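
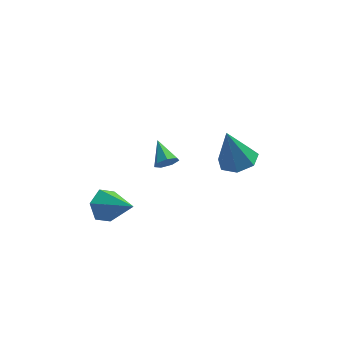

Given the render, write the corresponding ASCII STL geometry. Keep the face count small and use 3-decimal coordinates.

solid 
facet normal 0.335 -0.836 -0.435
outer loop
vertex -0.877 -0.029 -0.864
vertex -1.117 -0.371 -0.392
vertex -1.392 -0.2 -0.932
endloop
endfacet
facet normal -0.156 0.734 -0.661
outer loop
vertex -0.877 -0.029 -0.864
vertex -1.392 -0.2 -0.932
vertex -1.583 0.791 0.212
endloop
endfacet
facet normal 0.336 -0.835 -0.435
outer loop
vertex -1.392 -0.2 -0.932
vertex -1.117 -0.371 -0.392
vertex -1.7 -0.5 -0.594
endloop
endfacet
facet normal -0.826 0.351 -0.442
outer loop
vertex -1.392 -0.2 -0.932
vertex -1.7 -0.5 -0.594
vertex -1.583 0.791 0.212
endloop
endfacet
facet normal 0.335 -0.836 -0.434
outer loop
vertex -1.7 -0.5 -0.594
vertex -1.117 -0.371 -0.392
vertex -1.568 -0.702 -0.103
endloop
endfacet
facet normal -0.970 -0.060 0.236
outer loop
vertex -1.7 -0.5 -0.594
vertex -1.568 -0.702 -0.103
vertex -1.583 0.791 0.212
endloop
endfacet
facet normal 0.335 -0.836 -0.434
outer loop
vertex -1.568 -0.702 -0.103
vertex -1.117 -0.371 -0.392
vertex -1.097 -0.655 0.17
endloop
endfacet
facet normal -0.479 -0.186 0.858
outer loop
vertex -1.568 -0.702 -0.103
vertex -1.097 -0.655 0.17
vertex -1.583 0.791 0.212
endloop
endfacet
facet normal 0.336 -0.836 -0.434
outer loop
vertex -1.097 -0.655 0.17
vertex -1.117 -0.371 -0.392
vertex -0.641 -0.394 0.02
endloop
endfacet
facet normal 0.278 0.066 0.958
outer loop
vertex -1.097 -0.655 0.17
vertex -0.641 -0.394 0.02
vertex -1.583 0.791 0.212
endloop
endfacet
facet normal 0.335 -0.836 -0.434
outer loop
vertex -0.641 -0.394 0.02
vertex -1.117 -0.371 -0.392
vertex -0.543 -0.116 -0.44
endloop
endfacet
facet normal 0.730 0.505 0.461
outer loop
vertex -0.641 -0.394 0.02
vertex -0.543 -0.116 -0.44
vertex -1.583 0.791 0.212
endloop
endfacet
facet normal 0.335 -0.836 -0.435
outer loop
vertex -0.543 -0.116 -0.44
vertex -1.117 -0.371 -0.392
vertex -0.877 -0.029 -0.864
endloop
endfacet
facet normal 0.538 0.802 -0.259
outer loop
vertex -0.543 -0.116 -0.44
vertex -0.877 -0.029 -0.864
vertex -1.583 0.791 0.212
endloop
endfacet
facet normal -0.694 0.511 -0.507
outer loop
vertex -3.337 -0.878 -3.432
vertex -4.015 -1.259 -2.887
vertex -3.602 -0.443 -2.63
endloop
endfacet
facet normal 0.877 0.479 0.030
outer loop
vertex -3.337 -0.878 -3.432
vertex -3.602 -0.443 -2.63
vertex -2.625 -2.281 -1.873
endloop
endfacet
facet normal -0.695 0.511 -0.506
outer loop
vertex -3.602 -0.443 -2.63
vertex -4.015 -1.259 -2.887
vertex -4.28 -0.825 -2.085
endloop
endfacet
facet normal 0.347 0.509 0.788
outer loop
vertex -3.602 -0.443 -2.63
vertex -4.28 -0.825 -2.085
vertex -2.625 -2.281 -1.873
endloop
endfacet
facet normal -0.695 0.511 -0.506
outer loop
vertex -4.28 -0.825 -2.085
vertex -4.015 -1.259 -2.887
vertex -4.693 -1.641 -2.342
endloop
endfacet
facet normal -0.266 -0.164 0.950
outer loop
vertex -4.28 -0.825 -2.085
vertex -4.693 -1.641 -2.342
vertex -2.625 -2.281 -1.873
endloop
endfacet
facet normal -0.695 0.510 -0.507
outer loop
vertex -4.693 -1.641 -2.342
vertex -4.015 -1.259 -2.887
vertex -4.427 -2.076 -3.144
endloop
endfacet
facet normal -0.349 -0.867 0.355
outer loop
vertex -4.693 -1.641 -2.342
vertex -4.427 -2.076 -3.144
vertex -2.625 -2.281 -1.873
endloop
endfacet
facet normal -0.695 0.510 -0.507
outer loop
vertex -4.427 -2.076 -3.144
vertex -4.015 -1.259 -2.887
vertex -3.749 -1.694 -3.689
endloop
endfacet
facet normal 0.182 -0.897 -0.403
outer loop
vertex -4.427 -2.076 -3.144
vertex -3.749 -1.694 -3.689
vertex -2.625 -2.281 -1.873
endloop
endfacet
facet normal -0.694 0.510 -0.507
outer loop
vertex -3.749 -1.694 -3.689
vertex -4.015 -1.259 -2.887
vertex -3.337 -0.878 -3.432
endloop
endfacet
facet normal 0.795 -0.224 -0.564
outer loop
vertex -3.749 -1.694 -3.689
vertex -3.337 -0.878 -3.432
vertex -2.625 -2.281 -1.873
endloop
endfacet
facet normal 0.274 -0.017 -0.961
outer loop
vertex 3.039 1.943 -2.846
vertex 2.288 2.641 -3.073
vertex 3.284 2.819 -2.792
endloop
endfacet
facet normal 0.736 -0.245 0.631
outer loop
vertex 3.039 1.943 -2.846
vertex 3.284 2.819 -2.792
vertex 1.692 2.679 -0.987
endloop
endfacet
facet normal 0.274 -0.018 -0.961
outer loop
vertex 3.284 2.819 -2.792
vertex 2.288 2.641 -3.073
vertex 2.779 3.561 -2.95
endloop
endfacet
facet normal 0.610 0.539 0.580
outer loop
vertex 3.284 2.819 -2.792
vertex 2.779 3.561 -2.95
vertex 1.692 2.679 -0.987
endloop
endfacet
facet normal 0.274 -0.018 -0.962
outer loop
vertex 2.779 3.561 -2.95
vertex 2.288 2.641 -3.073
vertex 1.904 3.61 -3.2
endloop
endfacet
facet normal -0.058 0.922 0.382
outer loop
vertex 2.779 3.561 -2.95
vertex 1.904 3.61 -3.2
vertex 1.692 2.679 -0.987
endloop
endfacet
facet normal 0.275 -0.017 -0.961
outer loop
vertex 1.904 3.61 -3.2
vertex 2.288 2.641 -3.073
vertex 1.319 2.93 -3.355
endloop
endfacet
facet normal -0.765 0.616 0.186
outer loop
vertex 1.904 3.61 -3.2
vertex 1.319 2.93 -3.355
vertex 1.692 2.679 -0.987
endloop
endfacet
facet normal 0.275 -0.017 -0.961
outer loop
vertex 1.319 2.93 -3.355
vertex 2.288 2.641 -3.073
vertex 1.463 2.032 -3.298
endloop
endfacet
facet normal -0.979 -0.148 0.139
outer loop
vertex 1.319 2.93 -3.355
vertex 1.463 2.032 -3.298
vertex 1.692 2.679 -0.987
endloop
endfacet
facet normal 0.275 -0.018 -0.961
outer loop
vertex 1.463 2.032 -3.298
vertex 2.288 2.641 -3.073
vertex 2.228 1.593 -3.071
endloop
endfacet
facet normal -0.539 -0.796 0.276
outer loop
vertex 1.463 2.032 -3.298
vertex 2.228 1.593 -3.071
vertex 1.692 2.679 -0.987
endloop
endfacet
facet normal 0.274 -0.018 -0.961
outer loop
vertex 2.228 1.593 -3.071
vertex 2.288 2.641 -3.073
vertex 3.039 1.943 -2.846
endloop
endfacet
facet normal 0.225 -0.839 0.495
outer loop
vertex 2.228 1.593 -3.071
vertex 3.039 1.943 -2.846
vertex 1.692 2.679 -0.987
endloop
endfacet

endsolid


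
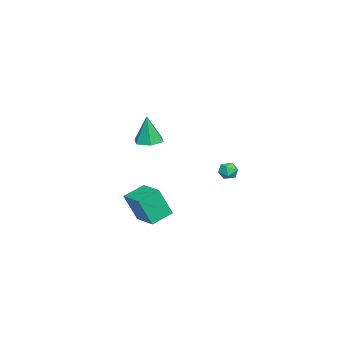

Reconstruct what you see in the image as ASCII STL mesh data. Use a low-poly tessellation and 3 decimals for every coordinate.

solid 
facet normal -0.030 0.061 -0.998
outer loop
vertex 4.168 0.364 2.773
vertex 3.373 0.124 2.782
vertex 3.564 0.931 2.826
endloop
endfacet
facet normal 0.647 0.652 0.396
outer loop
vertex 4.168 0.364 2.773
vertex 3.564 0.931 2.826
vertex 3.427 0.016 4.558
endloop
endfacet
facet normal -0.030 0.061 -0.998
outer loop
vertex 3.564 0.931 2.826
vertex 3.373 0.124 2.782
vertex 2.77 0.691 2.835
endloop
endfacet
facet normal -0.256 0.863 0.436
outer loop
vertex 3.564 0.931 2.826
vertex 2.77 0.691 2.835
vertex 3.427 0.016 4.558
endloop
endfacet
facet normal -0.030 0.062 -0.998
outer loop
vertex 2.77 0.691 2.835
vertex 3.373 0.124 2.782
vertex 2.579 -0.115 2.791
endloop
endfacet
facet normal -0.891 0.189 0.414
outer loop
vertex 2.77 0.691 2.835
vertex 2.579 -0.115 2.791
vertex 3.427 0.016 4.558
endloop
endfacet
facet normal -0.030 0.061 -0.998
outer loop
vertex 2.579 -0.115 2.791
vertex 3.373 0.124 2.782
vertex 3.183 -0.682 2.738
endloop
endfacet
facet normal -0.624 -0.698 0.351
outer loop
vertex 2.579 -0.115 2.791
vertex 3.183 -0.682 2.738
vertex 3.427 0.016 4.558
endloop
endfacet
facet normal -0.030 0.061 -0.998
outer loop
vertex 3.183 -0.682 2.738
vertex 3.373 0.124 2.782
vertex 3.977 -0.443 2.729
endloop
endfacet
facet normal 0.277 -0.909 0.311
outer loop
vertex 3.183 -0.682 2.738
vertex 3.977 -0.443 2.729
vertex 3.427 0.016 4.558
endloop
endfacet
facet normal -0.030 0.061 -0.998
outer loop
vertex 3.977 -0.443 2.729
vertex 3.373 0.124 2.782
vertex 4.168 0.364 2.773
endloop
endfacet
facet normal 0.913 -0.234 0.333
outer loop
vertex 3.977 -0.443 2.729
vertex 4.168 0.364 2.773
vertex 3.427 0.016 4.558
endloop
endfacet
facet normal -0.745 -0.649 -0.151
outer loop
vertex 0.742 -1.827 -2.67
vertex -0.193 -0.872 -2.164
vertex 0.489 -1.113 -4.489
endloop
endfacet
facet normal 0.655 -0.668 -0.353
outer loop
vertex 1.733 -0.028 -4.236
vertex 0.742 -1.827 -2.67
vertex 0.489 -1.113 -4.489
endloop
endfacet
facet normal -0.745 -0.650 -0.151
outer loop
vertex 0.489 -1.113 -4.489
vertex -0.193 -0.872 -2.164
vertex -0.447 -0.157 -3.983
endloop
endfacet
facet normal -0.129 0.363 -0.923
outer loop
vertex -0.447 -0.157 -3.983
vertex 1.733 -0.028 -4.236
vertex 0.489 -1.113 -4.489
endloop
endfacet
facet normal 0.129 -0.363 0.923
outer loop
vertex 0.742 -1.827 -2.67
vertex 1.051 0.213 -1.911
vertex -0.193 -0.872 -2.164
endloop
endfacet
facet normal 0.654 -0.668 -0.354
outer loop
vertex 1.987 -0.743 -2.417
vertex 0.742 -1.827 -2.67
vertex 1.733 -0.028 -4.236
endloop
endfacet
facet normal 0.128 -0.363 0.923
outer loop
vertex 1.987 -0.743 -2.417
vertex 1.051 0.213 -1.911
vertex 0.742 -1.827 -2.67
endloop
endfacet
facet normal -0.655 0.668 0.354
outer loop
vertex -0.193 -0.872 -2.164
vertex 1.051 0.213 -1.911
vertex -0.447 -0.157 -3.983
endloop
endfacet
facet normal -0.129 0.363 -0.923
outer loop
vertex 0.798 0.927 -3.73
vertex 1.733 -0.028 -4.236
vertex -0.447 -0.157 -3.983
endloop
endfacet
facet normal -0.654 0.669 0.353
outer loop
vertex -0.447 -0.157 -3.983
vertex 1.051 0.213 -1.911
vertex 0.798 0.927 -3.73
endloop
endfacet
facet normal 0.745 0.649 0.151
outer loop
vertex 0.798 0.927 -3.73
vertex 1.987 -0.743 -2.417
vertex 1.733 -0.028 -4.236
endloop
endfacet
facet normal 0.745 0.649 0.151
outer loop
vertex 1.051 0.213 -1.911
vertex 1.987 -0.743 -2.417
vertex 0.798 0.927 -3.73
endloop
endfacet
facet normal -0.665 -0.707 0.239
outer loop
vertex -1.61 3.614 -0.929
vertex -1.272 3.183 -1.263
vertex -1.147 3.276 -0.64
endloop
endfacet
facet normal -0.624 -0.212 0.752
outer loop
vertex -1.61 3.614 -0.929
vertex -1.147 3.276 -0.64
vertex -1.211 3.902 -0.517
endloop
endfacet
facet normal -0.781 0.421 0.461
outer loop
vertex -1.61 3.614 -0.929
vertex -1.211 3.902 -0.517
vertex -1.375 4.196 -1.063
endloop
endfacet
facet normal -0.920 0.318 -0.231
outer loop
vertex -1.61 3.614 -0.929
vertex -1.375 4.196 -1.063
vertex -1.413 3.752 -1.524
endloop
endfacet
facet normal -0.848 -0.379 -0.369
outer loop
vertex -1.61 3.614 -0.929
vertex -1.413 3.752 -1.524
vertex -1.272 3.183 -1.263
endloop
endfacet
facet normal 0.051 -0.188 0.981
outer loop
vertex -1.211 3.902 -0.517
vertex -1.147 3.276 -0.64
vertex -0.627 3.648 -0.596
endloop
endfacet
facet normal -0.017 -0.988 0.151
outer loop
vertex -1.147 3.276 -0.64
vertex -1.272 3.183 -1.263
vertex -0.665 3.204 -1.057
endloop
endfacet
facet normal -0.312 -0.459 -0.832
outer loop
vertex -1.272 3.183 -1.263
vertex -1.413 3.752 -1.524
vertex -0.829 3.498 -1.603
endloop
endfacet
facet normal -0.427 0.669 -0.609
outer loop
vertex -1.413 3.752 -1.524
vertex -1.375 4.196 -1.063
vertex -0.893 4.124 -1.48
endloop
endfacet
facet normal -0.202 0.836 0.511
outer loop
vertex -1.375 4.196 -1.063
vertex -1.211 3.902 -0.517
vertex -0.768 4.217 -0.857
endloop
endfacet
facet normal 0.920 -0.318 0.231
outer loop
vertex -0.43 3.786 -1.191
vertex -0.627 3.648 -0.596
vertex -0.665 3.204 -1.057
endloop
endfacet
facet normal 0.781 -0.421 -0.461
outer loop
vertex -0.43 3.786 -1.191
vertex -0.665 3.204 -1.057
vertex -0.829 3.498 -1.603
endloop
endfacet
facet normal 0.624 0.212 -0.752
outer loop
vertex -0.43 3.786 -1.191
vertex -0.829 3.498 -1.603
vertex -0.893 4.124 -1.48
endloop
endfacet
facet normal 0.665 0.707 -0.239
outer loop
vertex -0.43 3.786 -1.191
vertex -0.893 4.124 -1.48
vertex -0.768 4.217 -0.857
endloop
endfacet
facet normal 0.848 0.379 0.369
outer loop
vertex -0.43 3.786 -1.191
vertex -0.768 4.217 -0.857
vertex -0.627 3.648 -0.596
endloop
endfacet
facet normal 0.427 -0.669 0.609
outer loop
vertex -0.665 3.204 -1.057
vertex -0.627 3.648 -0.596
vertex -1.147 3.276 -0.64
endloop
endfacet
facet normal 0.202 -0.836 -0.511
outer loop
vertex -0.829 3.498 -1.603
vertex -0.665 3.204 -1.057
vertex -1.272 3.183 -1.263
endloop
endfacet
facet normal -0.051 0.188 -0.981
outer loop
vertex -0.893 4.124 -1.48
vertex -0.829 3.498 -1.603
vertex -1.413 3.752 -1.524
endloop
endfacet
facet normal 0.017 0.988 -0.151
outer loop
vertex -0.768 4.217 -0.857
vertex -0.893 4.124 -1.48
vertex -1.375 4.196 -1.063
endloop
endfacet
facet normal 0.312 0.459 0.832
outer loop
vertex -0.627 3.648 -0.596
vertex -0.768 4.217 -0.857
vertex -1.211 3.902 -0.517
endloop
endfacet

endsolid


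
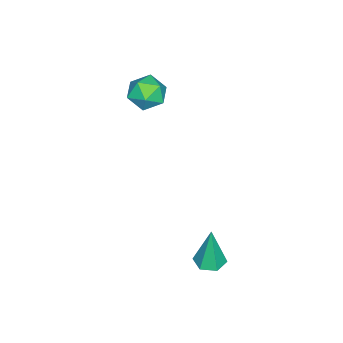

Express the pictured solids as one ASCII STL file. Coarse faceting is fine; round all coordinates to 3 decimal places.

solid 
facet normal -0.017 -0.027 -0.999
outer loop
vertex 4.107 3.054 -2.042
vertex 3.623 2.522 -2.019
vertex 3.404 3.208 -2.034
endloop
endfacet
facet normal 0.210 0.943 0.259
outer loop
vertex 4.107 3.054 -2.042
vertex 3.404 3.208 -2.034
vertex 3.657 2.578 0.059
endloop
endfacet
facet normal -0.016 -0.027 -1.000
outer loop
vertex 3.404 3.208 -2.034
vertex 3.623 2.522 -2.019
vertex 2.919 2.675 -2.012
endloop
endfacet
facet normal -0.704 0.652 0.281
outer loop
vertex 3.404 3.208 -2.034
vertex 2.919 2.675 -2.012
vertex 3.657 2.578 0.059
endloop
endfacet
facet normal -0.016 -0.027 -1.000
outer loop
vertex 2.919 2.675 -2.012
vertex 3.623 2.522 -2.019
vertex 3.139 1.989 -1.997
endloop
endfacet
facet normal -0.907 -0.284 0.310
outer loop
vertex 2.919 2.675 -2.012
vertex 3.139 1.989 -1.997
vertex 3.657 2.578 0.059
endloop
endfacet
facet normal -0.017 -0.026 -1.000
outer loop
vertex 3.139 1.989 -1.997
vertex 3.623 2.522 -2.019
vertex 3.842 1.836 -2.005
endloop
endfacet
facet normal -0.198 -0.928 0.316
outer loop
vertex 3.139 1.989 -1.997
vertex 3.842 1.836 -2.005
vertex 3.657 2.578 0.059
endloop
endfacet
facet normal -0.017 -0.026 -1.000
outer loop
vertex 3.842 1.836 -2.005
vertex 3.623 2.522 -2.019
vertex 4.326 2.369 -2.027
endloop
endfacet
facet normal 0.714 -0.636 0.293
outer loop
vertex 3.842 1.836 -2.005
vertex 4.326 2.369 -2.027
vertex 3.657 2.578 0.059
endloop
endfacet
facet normal -0.017 -0.027 -0.999
outer loop
vertex 4.326 2.369 -2.027
vertex 3.623 2.522 -2.019
vertex 4.107 3.054 -2.042
endloop
endfacet
facet normal 0.917 0.299 0.264
outer loop
vertex 4.326 2.369 -2.027
vertex 4.107 3.054 -2.042
vertex 3.657 2.578 0.059
endloop
endfacet
facet normal -0.981 0.082 0.175
outer loop
vertex -2.649 -2.263 2.504
vertex -2.778 -3.201 2.22
vertex -2.592 -2.993 3.168
endloop
endfacet
facet normal -0.609 0.507 0.610
outer loop
vertex -2.649 -2.263 2.504
vertex -2.592 -2.993 3.168
vertex -1.943 -2.248 3.196
endloop
endfacet
facet normal -0.224 0.952 0.207
outer loop
vertex -2.649 -2.263 2.504
vertex -1.943 -2.248 3.196
vertex -1.729 -1.995 2.265
endloop
endfacet
facet normal -0.358 0.802 -0.477
outer loop
vertex -2.649 -2.263 2.504
vertex -1.729 -1.995 2.265
vertex -2.244 -2.584 1.661
endloop
endfacet
facet normal -0.826 0.264 -0.498
outer loop
vertex -2.649 -2.263 2.504
vertex -2.244 -2.584 1.661
vertex -2.778 -3.201 2.22
endloop
endfacet
facet normal -0.157 0.100 0.983
outer loop
vertex -1.943 -2.248 3.196
vertex -2.592 -2.993 3.168
vertex -1.636 -3.176 3.339
endloop
endfacet
facet normal -0.759 -0.589 0.278
outer loop
vertex -2.592 -2.993 3.168
vertex -2.778 -3.201 2.22
vertex -2.151 -3.765 2.735
endloop
endfacet
facet normal -0.509 -0.293 -0.809
outer loop
vertex -2.778 -3.201 2.22
vertex -2.244 -2.584 1.661
vertex -1.937 -3.512 1.804
endloop
endfacet
facet normal 0.250 0.578 -0.777
outer loop
vertex -2.244 -2.584 1.661
vertex -1.729 -1.995 2.265
vertex -1.288 -2.767 1.832
endloop
endfacet
facet normal 0.467 0.820 0.330
outer loop
vertex -1.729 -1.995 2.265
vertex -1.943 -2.248 3.196
vertex -1.102 -2.559 2.78
endloop
endfacet
facet normal 0.358 -0.802 0.477
outer loop
vertex -1.231 -3.497 2.496
vertex -1.636 -3.176 3.339
vertex -2.151 -3.765 2.735
endloop
endfacet
facet normal 0.224 -0.952 -0.207
outer loop
vertex -1.231 -3.497 2.496
vertex -2.151 -3.765 2.735
vertex -1.937 -3.512 1.804
endloop
endfacet
facet normal 0.609 -0.507 -0.610
outer loop
vertex -1.231 -3.497 2.496
vertex -1.937 -3.512 1.804
vertex -1.288 -2.767 1.832
endloop
endfacet
facet normal 0.981 -0.082 -0.175
outer loop
vertex -1.231 -3.497 2.496
vertex -1.288 -2.767 1.832
vertex -1.102 -2.559 2.78
endloop
endfacet
facet normal 0.826 -0.264 0.498
outer loop
vertex -1.231 -3.497 2.496
vertex -1.102 -2.559 2.78
vertex -1.636 -3.176 3.339
endloop
endfacet
facet normal -0.250 -0.578 0.777
outer loop
vertex -2.151 -3.765 2.735
vertex -1.636 -3.176 3.339
vertex -2.592 -2.993 3.168
endloop
endfacet
facet normal -0.467 -0.820 -0.330
outer loop
vertex -1.937 -3.512 1.804
vertex -2.151 -3.765 2.735
vertex -2.778 -3.201 2.22
endloop
endfacet
facet normal 0.157 -0.100 -0.983
outer loop
vertex -1.288 -2.767 1.832
vertex -1.937 -3.512 1.804
vertex -2.244 -2.584 1.661
endloop
endfacet
facet normal 0.759 0.589 -0.278
outer loop
vertex -1.102 -2.559 2.78
vertex -1.288 -2.767 1.832
vertex -1.729 -1.995 2.265
endloop
endfacet
facet normal 0.509 0.293 0.809
outer loop
vertex -1.636 -3.176 3.339
vertex -1.102 -2.559 2.78
vertex -1.943 -2.248 3.196
endloop
endfacet

endsolid


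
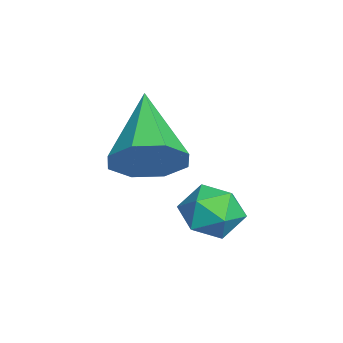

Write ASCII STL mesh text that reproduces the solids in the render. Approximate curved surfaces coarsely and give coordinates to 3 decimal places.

solid 
facet normal 0.846 0.034 -0.532
outer loop
vertex -1.919 -2.293 -0.221
vertex -2.363 -1.965 -0.906
vertex -1.942 -1.62 -0.215
endloop
endfacet
facet normal 0.183 -0.002 0.983
outer loop
vertex -1.919 -2.293 -0.221
vertex -1.942 -1.62 -0.215
vertex -4.097 -2.035 0.186
endloop
endfacet
facet normal 0.846 0.034 -0.532
outer loop
vertex -1.942 -1.62 -0.215
vertex -2.363 -1.965 -0.906
vertex -2.212 -1.149 -0.614
endloop
endfacet
facet normal 0.016 0.652 0.758
outer loop
vertex -1.942 -1.62 -0.215
vertex -2.212 -1.149 -0.614
vertex -4.097 -2.035 0.186
endloop
endfacet
facet normal 0.845 0.034 -0.533
outer loop
vertex -2.212 -1.149 -0.614
vertex -2.363 -1.965 -0.906
vertex -2.571 -1.157 -1.184
endloop
endfacet
facet normal -0.344 0.916 0.204
outer loop
vertex -2.212 -1.149 -0.614
vertex -2.571 -1.157 -1.184
vertex -4.097 -2.035 0.186
endloop
endfacet
facet normal 0.845 0.034 -0.533
outer loop
vertex -2.571 -1.157 -1.184
vertex -2.363 -1.965 -0.906
vertex -2.808 -1.638 -1.591
endloop
endfacet
facet normal -0.685 0.637 -0.354
outer loop
vertex -2.571 -1.157 -1.184
vertex -2.808 -1.638 -1.591
vertex -4.097 -2.035 0.186
endloop
endfacet
facet normal 0.845 0.034 -0.533
outer loop
vertex -2.808 -1.638 -1.591
vertex -2.363 -1.965 -0.906
vertex -2.785 -2.311 -1.597
endloop
endfacet
facet normal -0.807 -0.022 -0.590
outer loop
vertex -2.808 -1.638 -1.591
vertex -2.785 -2.311 -1.597
vertex -4.097 -2.035 0.186
endloop
endfacet
facet normal 0.845 0.033 -0.533
outer loop
vertex -2.785 -2.311 -1.597
vertex -2.363 -1.965 -0.906
vertex -2.515 -2.782 -1.198
endloop
endfacet
facet normal -0.639 -0.676 -0.366
outer loop
vertex -2.785 -2.311 -1.597
vertex -2.515 -2.782 -1.198
vertex -4.097 -2.035 0.186
endloop
endfacet
facet normal 0.845 0.033 -0.533
outer loop
vertex -2.515 -2.782 -1.198
vertex -2.363 -1.965 -0.906
vertex -2.156 -2.774 -0.628
endloop
endfacet
facet normal -0.279 -0.941 0.189
outer loop
vertex -2.515 -2.782 -1.198
vertex -2.156 -2.774 -0.628
vertex -4.097 -2.035 0.186
endloop
endfacet
facet normal 0.846 0.034 -0.532
outer loop
vertex -2.156 -2.774 -0.628
vertex -2.363 -1.965 -0.906
vertex -1.919 -2.293 -0.221
endloop
endfacet
facet normal 0.061 -0.662 0.747
outer loop
vertex -2.156 -2.774 -0.628
vertex -1.919 -2.293 -0.221
vertex -4.097 -2.035 0.186
endloop
endfacet
facet normal -0.922 0.004 0.387
outer loop
vertex -1.888 -0.293 -1.581
vertex -2.023 -0.944 -1.896
vertex -1.738 -0.915 -1.217
endloop
endfacet
facet normal -0.468 0.360 0.807
outer loop
vertex -1.888 -0.293 -1.581
vertex -1.738 -0.915 -1.217
vertex -1.265 -0.352 -1.194
endloop
endfacet
facet normal -0.179 0.888 0.424
outer loop
vertex -1.888 -0.293 -1.581
vertex -1.265 -0.352 -1.194
vertex -1.257 -0.034 -1.857
endloop
endfacet
facet normal -0.455 0.859 -0.234
outer loop
vertex -1.888 -0.293 -1.581
vertex -1.257 -0.034 -1.857
vertex -1.725 -0.4 -2.291
endloop
endfacet
facet normal -0.914 0.314 -0.257
outer loop
vertex -1.888 -0.293 -1.581
vertex -1.725 -0.4 -2.291
vertex -2.023 -0.944 -1.896
endloop
endfacet
facet normal 0.056 -0.088 0.995
outer loop
vertex -1.265 -0.352 -1.194
vertex -1.738 -0.915 -1.217
vertex -1.015 -1.04 -1.269
endloop
endfacet
facet normal -0.680 -0.663 0.314
outer loop
vertex -1.738 -0.915 -1.217
vertex -2.023 -0.944 -1.896
vertex -1.483 -1.406 -1.703
endloop
endfacet
facet normal -0.667 -0.163 -0.727
outer loop
vertex -2.023 -0.944 -1.896
vertex -1.725 -0.4 -2.291
vertex -1.475 -1.088 -2.366
endloop
endfacet
facet normal 0.075 0.721 -0.689
outer loop
vertex -1.725 -0.4 -2.291
vertex -1.257 -0.034 -1.857
vertex -1.002 -0.525 -2.343
endloop
endfacet
facet normal 0.522 0.767 0.374
outer loop
vertex -1.257 -0.034 -1.857
vertex -1.265 -0.352 -1.194
vertex -0.717 -0.496 -1.664
endloop
endfacet
facet normal 0.455 -0.859 0.234
outer loop
vertex -0.852 -1.147 -1.979
vertex -1.015 -1.04 -1.269
vertex -1.483 -1.406 -1.703
endloop
endfacet
facet normal 0.179 -0.888 -0.424
outer loop
vertex -0.852 -1.147 -1.979
vertex -1.483 -1.406 -1.703
vertex -1.475 -1.088 -2.366
endloop
endfacet
facet normal 0.468 -0.360 -0.807
outer loop
vertex -0.852 -1.147 -1.979
vertex -1.475 -1.088 -2.366
vertex -1.002 -0.525 -2.343
endloop
endfacet
facet normal 0.922 -0.004 -0.387
outer loop
vertex -0.852 -1.147 -1.979
vertex -1.002 -0.525 -2.343
vertex -0.717 -0.496 -1.664
endloop
endfacet
facet normal 0.914 -0.314 0.257
outer loop
vertex -0.852 -1.147 -1.979
vertex -0.717 -0.496 -1.664
vertex -1.015 -1.04 -1.269
endloop
endfacet
facet normal -0.075 -0.721 0.689
outer loop
vertex -1.483 -1.406 -1.703
vertex -1.015 -1.04 -1.269
vertex -1.738 -0.915 -1.217
endloop
endfacet
facet normal -0.522 -0.767 -0.374
outer loop
vertex -1.475 -1.088 -2.366
vertex -1.483 -1.406 -1.703
vertex -2.023 -0.944 -1.896
endloop
endfacet
facet normal -0.056 0.088 -0.995
outer loop
vertex -1.002 -0.525 -2.343
vertex -1.475 -1.088 -2.366
vertex -1.725 -0.4 -2.291
endloop
endfacet
facet normal 0.680 0.663 -0.314
outer loop
vertex -0.717 -0.496 -1.664
vertex -1.002 -0.525 -2.343
vertex -1.257 -0.034 -1.857
endloop
endfacet
facet normal 0.667 0.163 0.727
outer loop
vertex -1.015 -1.04 -1.269
vertex -0.717 -0.496 -1.664
vertex -1.265 -0.352 -1.194
endloop
endfacet

endsolid


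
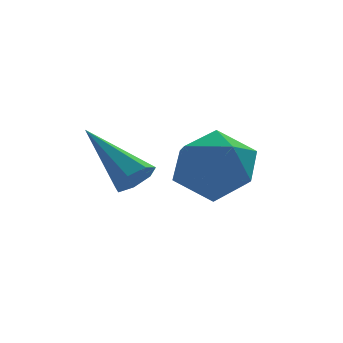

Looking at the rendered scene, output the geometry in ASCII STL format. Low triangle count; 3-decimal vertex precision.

solid 
facet normal -0.005 0.887 0.461
outer loop
vertex 1.911 -0.912 -2.826
vertex 0.757 -1.047 -2.578
vertex 1.579 -1.439 -1.815
endloop
endfacet
facet normal 0.636 0.578 0.510
outer loop
vertex 1.911 -0.912 -2.826
vertex 1.579 -1.439 -1.815
vertex 2.485 -1.88 -2.445
endloop
endfacet
facet normal 0.875 0.459 -0.152
outer loop
vertex 1.911 -0.912 -2.826
vertex 2.485 -1.88 -2.445
vertex 2.222 -1.761 -3.597
endloop
endfacet
facet normal 0.382 0.694 -0.610
outer loop
vertex 1.911 -0.912 -2.826
vertex 2.222 -1.761 -3.597
vertex 1.155 -1.246 -3.68
endloop
endfacet
facet normal -0.162 0.959 -0.232
outer loop
vertex 1.911 -0.912 -2.826
vertex 1.155 -1.246 -3.68
vertex 0.757 -1.047 -2.578
endloop
endfacet
facet normal 0.553 -0.053 0.832
outer loop
vertex 2.485 -1.88 -2.445
vertex 1.579 -1.439 -1.815
vertex 1.685 -2.614 -1.96
endloop
endfacet
facet normal -0.485 0.446 0.752
outer loop
vertex 1.579 -1.439 -1.815
vertex 0.757 -1.047 -2.578
vertex 0.618 -2.099 -2.043
endloop
endfacet
facet normal -0.740 0.563 -0.369
outer loop
vertex 0.757 -1.047 -2.578
vertex 1.155 -1.246 -3.68
vertex 0.355 -1.98 -3.195
endloop
endfacet
facet normal 0.141 0.134 -0.981
outer loop
vertex 1.155 -1.246 -3.68
vertex 2.222 -1.761 -3.597
vertex 1.261 -2.421 -3.825
endloop
endfacet
facet normal 0.939 -0.246 -0.240
outer loop
vertex 2.222 -1.761 -3.597
vertex 2.485 -1.88 -2.445
vertex 2.083 -2.813 -3.062
endloop
endfacet
facet normal -0.382 -0.694 0.610
outer loop
vertex 0.929 -2.948 -2.814
vertex 1.685 -2.614 -1.96
vertex 0.618 -2.099 -2.043
endloop
endfacet
facet normal -0.875 -0.459 0.152
outer loop
vertex 0.929 -2.948 -2.814
vertex 0.618 -2.099 -2.043
vertex 0.355 -1.98 -3.195
endloop
endfacet
facet normal -0.636 -0.578 -0.510
outer loop
vertex 0.929 -2.948 -2.814
vertex 0.355 -1.98 -3.195
vertex 1.261 -2.421 -3.825
endloop
endfacet
facet normal 0.005 -0.887 -0.461
outer loop
vertex 0.929 -2.948 -2.814
vertex 1.261 -2.421 -3.825
vertex 2.083 -2.813 -3.062
endloop
endfacet
facet normal 0.162 -0.959 0.232
outer loop
vertex 0.929 -2.948 -2.814
vertex 2.083 -2.813 -3.062
vertex 1.685 -2.614 -1.96
endloop
endfacet
facet normal -0.141 -0.134 0.981
outer loop
vertex 0.618 -2.099 -2.043
vertex 1.685 -2.614 -1.96
vertex 1.579 -1.439 -1.815
endloop
endfacet
facet normal -0.939 0.246 0.240
outer loop
vertex 0.355 -1.98 -3.195
vertex 0.618 -2.099 -2.043
vertex 0.757 -1.047 -2.578
endloop
endfacet
facet normal -0.553 0.053 -0.832
outer loop
vertex 1.261 -2.421 -3.825
vertex 0.355 -1.98 -3.195
vertex 1.155 -1.246 -3.68
endloop
endfacet
facet normal 0.485 -0.446 -0.752
outer loop
vertex 2.083 -2.813 -3.062
vertex 1.261 -2.421 -3.825
vertex 2.222 -1.761 -3.597
endloop
endfacet
facet normal 0.740 -0.563 0.369
outer loop
vertex 1.685 -2.614 -1.96
vertex 2.083 -2.813 -3.062
vertex 2.485 -1.88 -2.445
endloop
endfacet
facet normal 0.462 -0.658 -0.595
outer loop
vertex -0.087 -2.127 -2.677
vertex -0.602 -2.201 -2.995
vertex -0.151 -1.8 -3.088
endloop
endfacet
facet normal 0.731 0.585 0.352
outer loop
vertex -0.087 -2.127 -2.677
vertex -0.151 -1.8 -3.088
vertex -1.558 -0.839 -1.765
endloop
endfacet
facet normal 0.463 -0.658 -0.594
outer loop
vertex -0.151 -1.8 -3.088
vertex -0.602 -2.201 -2.995
vertex -0.554 -1.775 -3.43
endloop
endfacet
facet normal 0.319 0.895 -0.311
outer loop
vertex -0.151 -1.8 -3.088
vertex -0.554 -1.775 -3.43
vertex -1.558 -0.839 -1.765
endloop
endfacet
facet normal 0.462 -0.659 -0.594
outer loop
vertex -0.554 -1.775 -3.43
vertex -0.602 -2.201 -2.995
vertex -0.993 -2.07 -3.444
endloop
endfacet
facet normal -0.422 0.658 -0.624
outer loop
vertex -0.554 -1.775 -3.43
vertex -0.993 -2.07 -3.444
vertex -1.558 -0.839 -1.765
endloop
endfacet
facet normal 0.463 -0.657 -0.595
outer loop
vertex -0.993 -2.07 -3.444
vertex -0.602 -2.201 -2.995
vertex -1.137 -2.464 -3.121
endloop
endfacet
facet normal -0.934 0.052 -0.353
outer loop
vertex -0.993 -2.07 -3.444
vertex -1.137 -2.464 -3.121
vertex -1.558 -0.839 -1.765
endloop
endfacet
facet normal 0.463 -0.658 -0.594
outer loop
vertex -1.137 -2.464 -3.121
vertex -0.602 -2.201 -2.995
vertex -0.878 -2.659 -2.703
endloop
endfacet
facet normal -0.833 -0.465 0.299
outer loop
vertex -1.137 -2.464 -3.121
vertex -0.878 -2.659 -2.703
vertex -1.558 -0.839 -1.765
endloop
endfacet
facet normal 0.461 -0.658 -0.596
outer loop
vertex -0.878 -2.659 -2.703
vertex -0.602 -2.201 -2.995
vertex -0.41 -2.51 -2.505
endloop
endfacet
facet normal -0.195 -0.506 0.840
outer loop
vertex -0.878 -2.659 -2.703
vertex -0.41 -2.51 -2.505
vertex -1.558 -0.839 -1.765
endloop
endfacet
facet normal 0.462 -0.657 -0.595
outer loop
vertex -0.41 -2.51 -2.505
vertex -0.602 -2.201 -2.995
vertex -0.087 -2.127 -2.677
endloop
endfacet
facet normal 0.503 -0.037 0.863
outer loop
vertex -0.41 -2.51 -2.505
vertex -0.087 -2.127 -2.677
vertex -1.558 -0.839 -1.765
endloop
endfacet

endsolid


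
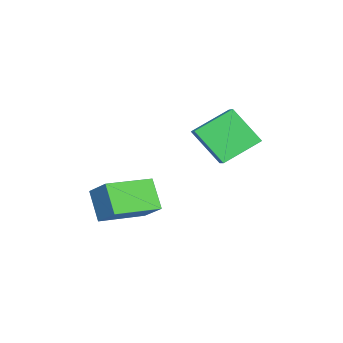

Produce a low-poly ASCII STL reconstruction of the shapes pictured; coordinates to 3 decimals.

solid 
facet normal -0.486 -0.600 -0.635
outer loop
vertex 3.678 -3.324 2.245
vertex 2.42 -2.01 1.967
vertex 4.402 -2.844 1.237
endloop
endfacet
facet normal 0.684 -0.714 0.151
outer loop
vertex 4.98 -2.13 1.993
vertex 3.678 -3.324 2.245
vertex 4.402 -2.844 1.237
endloop
endfacet
facet normal -0.486 -0.601 -0.634
outer loop
vertex 4.402 -2.844 1.237
vertex 2.42 -2.01 1.967
vertex 3.143 -1.531 0.959
endloop
endfacet
facet normal 0.544 0.361 -0.757
outer loop
vertex 3.143 -1.531 0.959
vertex 4.98 -2.13 1.993
vertex 4.402 -2.844 1.237
endloop
endfacet
facet normal -0.544 -0.361 0.757
outer loop
vertex 3.678 -3.324 2.245
vertex 2.998 -1.296 2.723
vertex 2.42 -2.01 1.967
endloop
endfacet
facet normal 0.684 -0.714 0.151
outer loop
vertex 4.257 -2.609 3.001
vertex 3.678 -3.324 2.245
vertex 4.98 -2.13 1.993
endloop
endfacet
facet normal -0.544 -0.361 0.758
outer loop
vertex 4.257 -2.609 3.001
vertex 2.998 -1.296 2.723
vertex 3.678 -3.324 2.245
endloop
endfacet
facet normal -0.684 0.714 -0.151
outer loop
vertex 2.42 -2.01 1.967
vertex 2.998 -1.296 2.723
vertex 3.143 -1.531 0.959
endloop
endfacet
facet normal 0.544 0.361 -0.758
outer loop
vertex 3.722 -0.816 1.715
vertex 4.98 -2.13 1.993
vertex 3.143 -1.531 0.959
endloop
endfacet
facet normal -0.684 0.714 -0.151
outer loop
vertex 3.143 -1.531 0.959
vertex 2.998 -1.296 2.723
vertex 3.722 -0.816 1.715
endloop
endfacet
facet normal 0.487 0.600 0.634
outer loop
vertex 3.722 -0.816 1.715
vertex 4.257 -2.609 3.001
vertex 4.98 -2.13 1.993
endloop
endfacet
facet normal 0.486 0.600 0.635
outer loop
vertex 2.998 -1.296 2.723
vertex 4.257 -2.609 3.001
vertex 3.722 -0.816 1.715
endloop
endfacet
facet normal -0.530 0.708 0.467
outer loop
vertex -0.032 0.899 4.833
vertex 0.288 1.995 3.533
vertex -0.752 0.628 4.427
endloop
endfacet
facet normal -0.185 -0.634 0.751
outer loop
vertex 0.132 -0.555 3.647
vertex -0.032 0.899 4.833
vertex -0.752 0.628 4.427
endloop
endfacet
facet normal -0.530 0.708 0.467
outer loop
vertex -0.752 0.628 4.427
vertex 0.288 1.995 3.533
vertex -0.432 1.724 3.127
endloop
endfacet
facet normal -0.828 -0.311 -0.466
outer loop
vertex -0.432 1.724 3.127
vertex 0.132 -0.555 3.647
vertex -0.752 0.628 4.427
endloop
endfacet
facet normal 0.828 0.311 0.466
outer loop
vertex -0.032 0.899 4.833
vertex 1.172 0.812 2.753
vertex 0.288 1.995 3.533
endloop
endfacet
facet normal -0.185 -0.634 0.751
outer loop
vertex 0.852 -0.284 4.053
vertex -0.032 0.899 4.833
vertex 0.132 -0.555 3.647
endloop
endfacet
facet normal 0.828 0.311 0.466
outer loop
vertex 0.852 -0.284 4.053
vertex 1.172 0.812 2.753
vertex -0.032 0.899 4.833
endloop
endfacet
facet normal 0.185 0.634 -0.751
outer loop
vertex 0.288 1.995 3.533
vertex 1.172 0.812 2.753
vertex -0.432 1.724 3.127
endloop
endfacet
facet normal -0.828 -0.311 -0.466
outer loop
vertex 0.452 0.541 2.347
vertex 0.132 -0.555 3.647
vertex -0.432 1.724 3.127
endloop
endfacet
facet normal 0.185 0.634 -0.751
outer loop
vertex -0.432 1.724 3.127
vertex 1.172 0.812 2.753
vertex 0.452 0.541 2.347
endloop
endfacet
facet normal 0.530 -0.708 -0.467
outer loop
vertex 0.452 0.541 2.347
vertex 0.852 -0.284 4.053
vertex 0.132 -0.555 3.647
endloop
endfacet
facet normal 0.530 -0.708 -0.467
outer loop
vertex 1.172 0.812 2.753
vertex 0.852 -0.284 4.053
vertex 0.452 0.541 2.347
endloop
endfacet

endsolid


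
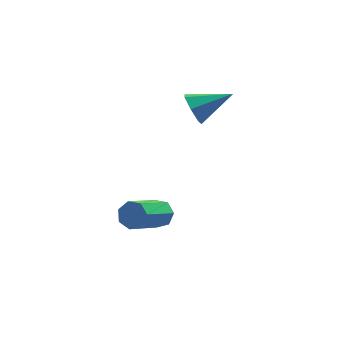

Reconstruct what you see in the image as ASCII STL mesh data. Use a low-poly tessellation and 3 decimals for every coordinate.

solid 
facet normal -0.919 -0.026 -0.394
outer loop
vertex 0.049 -0.003 1.929
vertex -0.24 0.338 2.581
vertex 0.032 0.683 1.924
endloop
endfacet
facet normal 0.716 0.013 -0.698
outer loop
vertex 0.049 -0.003 1.929
vertex 0.032 0.683 1.924
vertex 1.34 0.382 3.259
endloop
endfacet
facet normal -0.919 -0.026 -0.394
outer loop
vertex 0.032 0.683 1.924
vertex -0.24 0.338 2.581
vertex -0.19 1.108 2.414
endloop
endfacet
facet normal 0.560 0.734 -0.383
outer loop
vertex 0.032 0.683 1.924
vertex -0.19 1.108 2.414
vertex 1.34 0.382 3.259
endloop
endfacet
facet normal -0.918 -0.026 -0.395
outer loop
vertex -0.19 1.108 2.414
vertex -0.24 0.338 2.581
vertex -0.45 0.953 3.029
endloop
endfacet
facet normal 0.247 0.910 0.334
outer loop
vertex -0.19 1.108 2.414
vertex -0.45 0.953 3.029
vertex 1.34 0.382 3.259
endloop
endfacet
facet normal -0.918 -0.026 -0.395
outer loop
vertex -0.45 0.953 3.029
vertex -0.24 0.338 2.581
vertex -0.552 0.335 3.307
endloop
endfacet
facet normal 0.013 0.408 0.913
outer loop
vertex -0.45 0.953 3.029
vertex -0.552 0.335 3.307
vertex 1.34 0.382 3.259
endloop
endfacet
facet normal -0.918 -0.026 -0.395
outer loop
vertex -0.552 0.335 3.307
vertex -0.24 0.338 2.581
vertex -0.419 -0.282 3.038
endloop
endfacet
facet normal 0.033 -0.393 0.919
outer loop
vertex -0.552 0.335 3.307
vertex -0.419 -0.282 3.038
vertex 1.34 0.382 3.259
endloop
endfacet
facet normal -0.918 -0.026 -0.395
outer loop
vertex -0.419 -0.282 3.038
vertex -0.24 0.338 2.581
vertex -0.151 -0.432 2.425
endloop
endfacet
facet normal 0.293 -0.891 0.346
outer loop
vertex -0.419 -0.282 3.038
vertex -0.151 -0.432 2.425
vertex 1.34 0.382 3.259
endloop
endfacet
facet normal -0.919 -0.027 -0.393
outer loop
vertex -0.151 -0.432 2.425
vertex -0.24 0.338 2.581
vertex 0.049 -0.003 1.929
endloop
endfacet
facet normal 0.597 -0.710 -0.374
outer loop
vertex -0.151 -0.432 2.425
vertex 0.049 -0.003 1.929
vertex 1.34 0.382 3.259
endloop
endfacet
facet normal 0.589 0.612 -0.528
outer loop
vertex -1.205 -1.125 -2.378
vertex -1.738 -0.803 -2.599
vertex -1.379 -0.682 -2.058
endloop
endfacet
facet normal 0.749 -0.168 0.641
outer loop
vertex -1.205 -1.125 -2.378
vertex -1.379 -0.682 -2.058
vertex -2.43 -2.398 -1.28
endloop
endfacet
facet normal 0.749 -0.168 0.641
outer loop
vertex -2.43 -2.398 -1.28
vertex -1.379 -0.682 -2.058
vertex -2.604 -1.955 -0.96
endloop
endfacet
facet normal -0.589 -0.612 0.528
outer loop
vertex -2.43 -2.398 -1.28
vertex -2.604 -1.955 -0.96
vertex -2.962 -2.077 -1.501
endloop
endfacet
facet normal 0.589 0.612 -0.528
outer loop
vertex -1.379 -0.682 -2.058
vertex -1.738 -0.803 -2.599
vertex -1.823 -0.331 -2.146
endloop
endfacet
facet normal 0.229 0.500 0.835
outer loop
vertex -1.379 -0.682 -2.058
vertex -1.823 -0.331 -2.146
vertex -2.604 -1.955 -0.96
endloop
endfacet
facet normal 0.229 0.500 0.835
outer loop
vertex -2.604 -1.955 -0.96
vertex -1.823 -0.331 -2.146
vertex -3.048 -1.604 -1.048
endloop
endfacet
facet normal -0.589 -0.612 0.528
outer loop
vertex -2.604 -1.955 -0.96
vertex -3.048 -1.604 -1.048
vertex -2.962 -2.077 -1.501
endloop
endfacet
facet normal 0.589 0.612 -0.527
outer loop
vertex -1.823 -0.331 -2.146
vertex -1.738 -0.803 -2.599
vertex -2.202 -0.336 -2.575
endloop
endfacet
facet normal -0.463 0.791 0.400
outer loop
vertex -1.823 -0.331 -2.146
vertex -2.202 -0.336 -2.575
vertex -3.048 -1.604 -1.048
endloop
endfacet
facet normal -0.463 0.791 0.400
outer loop
vertex -3.048 -1.604 -1.048
vertex -2.202 -0.336 -2.575
vertex -3.427 -1.609 -1.477
endloop
endfacet
facet normal -0.589 -0.612 0.527
outer loop
vertex -3.048 -1.604 -1.048
vertex -3.427 -1.609 -1.477
vertex -2.962 -2.077 -1.501
endloop
endfacet
facet normal 0.589 0.612 -0.528
outer loop
vertex -2.202 -0.336 -2.575
vertex -1.738 -0.803 -2.599
vertex -2.232 -0.693 -3.022
endloop
endfacet
facet normal -0.807 0.487 -0.335
outer loop
vertex -2.202 -0.336 -2.575
vertex -2.232 -0.693 -3.022
vertex -3.427 -1.609 -1.477
endloop
endfacet
facet normal -0.807 0.487 -0.335
outer loop
vertex -3.427 -1.609 -1.477
vertex -2.232 -0.693 -3.022
vertex -3.457 -1.966 -1.924
endloop
endfacet
facet normal -0.589 -0.612 0.528
outer loop
vertex -3.427 -1.609 -1.477
vertex -3.457 -1.966 -1.924
vertex -2.962 -2.077 -1.501
endloop
endfacet
facet normal 0.588 0.612 -0.528
outer loop
vertex -2.232 -0.693 -3.022
vertex -1.738 -0.803 -2.599
vertex -1.889 -1.133 -3.15
endloop
endfacet
facet normal -0.543 -0.185 -0.819
outer loop
vertex -2.232 -0.693 -3.022
vertex -1.889 -1.133 -3.15
vertex -3.457 -1.966 -1.924
endloop
endfacet
facet normal -0.543 -0.185 -0.819
outer loop
vertex -3.457 -1.966 -1.924
vertex -1.889 -1.133 -3.15
vertex -3.114 -2.406 -2.052
endloop
endfacet
facet normal -0.588 -0.612 0.528
outer loop
vertex -3.457 -1.966 -1.924
vertex -3.114 -2.406 -2.052
vertex -2.962 -2.077 -1.501
endloop
endfacet
facet normal 0.588 0.613 -0.528
outer loop
vertex -1.889 -1.133 -3.15
vertex -1.738 -0.803 -2.599
vertex -1.432 -1.325 -2.864
endloop
endfacet
facet normal 0.129 -0.716 -0.686
outer loop
vertex -1.889 -1.133 -3.15
vertex -1.432 -1.325 -2.864
vertex -3.114 -2.406 -2.052
endloop
endfacet
facet normal 0.129 -0.716 -0.686
outer loop
vertex -3.114 -2.406 -2.052
vertex -1.432 -1.325 -2.864
vertex -2.657 -2.598 -1.766
endloop
endfacet
facet normal -0.588 -0.613 0.528
outer loop
vertex -3.114 -2.406 -2.052
vertex -2.657 -2.598 -1.766
vertex -2.962 -2.077 -1.501
endloop
endfacet
facet normal 0.589 0.613 -0.527
outer loop
vertex -1.432 -1.325 -2.864
vertex -1.738 -0.803 -2.599
vertex -1.205 -1.125 -2.378
endloop
endfacet
facet normal 0.704 -0.709 -0.037
outer loop
vertex -1.432 -1.325 -2.864
vertex -1.205 -1.125 -2.378
vertex -2.657 -2.598 -1.766
endloop
endfacet
facet normal 0.704 -0.709 -0.037
outer loop
vertex -2.657 -2.598 -1.766
vertex -1.205 -1.125 -2.378
vertex -2.43 -2.398 -1.28
endloop
endfacet
facet normal -0.589 -0.613 0.527
outer loop
vertex -2.657 -2.598 -1.766
vertex -2.43 -2.398 -1.28
vertex -2.962 -2.077 -1.501
endloop
endfacet

endsolid


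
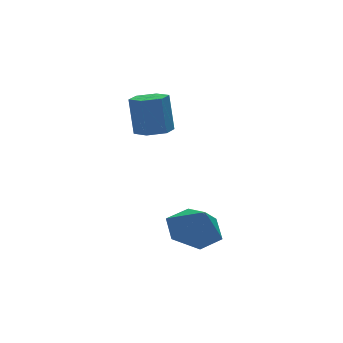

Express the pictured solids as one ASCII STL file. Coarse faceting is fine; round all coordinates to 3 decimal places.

solid 
facet normal 0.051 -0.180 -0.982
outer loop
vertex 1.471 0.318 3.004
vertex 0.99 -0.2 3.074
vertex 0.779 0.465 2.941
endloop
endfacet
facet normal 0.219 0.962 -0.164
outer loop
vertex 1.471 0.318 3.004
vertex 0.779 0.465 2.941
vertex 1.391 0.597 4.537
endloop
endfacet
facet normal 0.221 0.961 -0.164
outer loop
vertex 1.391 0.597 4.537
vertex 0.779 0.465 2.941
vertex 0.7 0.745 4.474
endloop
endfacet
facet normal -0.051 0.179 0.983
outer loop
vertex 1.391 0.597 4.537
vertex 0.7 0.745 4.474
vertex 0.91 0.08 4.606
endloop
endfacet
facet normal 0.051 -0.180 -0.982
outer loop
vertex 0.779 0.465 2.941
vertex 0.99 -0.2 3.074
vertex 0.298 -0.052 3.011
endloop
endfacet
facet normal -0.733 0.661 -0.159
outer loop
vertex 0.779 0.465 2.941
vertex 0.298 -0.052 3.011
vertex 0.7 0.745 4.474
endloop
endfacet
facet normal -0.734 0.660 -0.158
outer loop
vertex 0.7 0.745 4.474
vertex 0.298 -0.052 3.011
vertex 0.219 0.227 4.544
endloop
endfacet
facet normal -0.050 0.179 0.983
outer loop
vertex 0.7 0.745 4.474
vertex 0.219 0.227 4.544
vertex 0.91 0.08 4.606
endloop
endfacet
facet normal 0.051 -0.179 -0.983
outer loop
vertex 0.298 -0.052 3.011
vertex 0.99 -0.2 3.074
vertex 0.509 -0.717 3.143
endloop
endfacet
facet normal -0.953 -0.301 0.006
outer loop
vertex 0.298 -0.052 3.011
vertex 0.509 -0.717 3.143
vertex 0.219 0.227 4.544
endloop
endfacet
facet normal -0.954 -0.300 0.005
outer loop
vertex 0.219 0.227 4.544
vertex 0.509 -0.717 3.143
vertex 0.429 -0.438 4.676
endloop
endfacet
facet normal -0.050 0.179 0.983
outer loop
vertex 0.219 0.227 4.544
vertex 0.429 -0.438 4.676
vertex 0.91 0.08 4.606
endloop
endfacet
facet normal 0.051 -0.179 -0.983
outer loop
vertex 0.509 -0.717 3.143
vertex 0.99 -0.2 3.074
vertex 1.2 -0.865 3.206
endloop
endfacet
facet normal -0.221 -0.962 0.163
outer loop
vertex 0.509 -0.717 3.143
vertex 1.2 -0.865 3.206
vertex 0.429 -0.438 4.676
endloop
endfacet
facet normal -0.219 -0.962 0.164
outer loop
vertex 0.429 -0.438 4.676
vertex 1.2 -0.865 3.206
vertex 1.121 -0.585 4.739
endloop
endfacet
facet normal -0.051 0.180 0.982
outer loop
vertex 0.429 -0.438 4.676
vertex 1.121 -0.585 4.739
vertex 0.91 0.08 4.606
endloop
endfacet
facet normal 0.050 -0.179 -0.983
outer loop
vertex 1.2 -0.865 3.206
vertex 0.99 -0.2 3.074
vertex 1.681 -0.347 3.136
endloop
endfacet
facet normal 0.734 -0.660 0.158
outer loop
vertex 1.2 -0.865 3.206
vertex 1.681 -0.347 3.136
vertex 1.121 -0.585 4.739
endloop
endfacet
facet normal 0.734 -0.661 0.158
outer loop
vertex 1.121 -0.585 4.739
vertex 1.681 -0.347 3.136
vertex 1.602 -0.068 4.669
endloop
endfacet
facet normal -0.051 0.180 0.982
outer loop
vertex 1.121 -0.585 4.739
vertex 1.602 -0.068 4.669
vertex 0.91 0.08 4.606
endloop
endfacet
facet normal 0.050 -0.179 -0.983
outer loop
vertex 1.681 -0.347 3.136
vertex 0.99 -0.2 3.074
vertex 1.471 0.318 3.004
endloop
endfacet
facet normal 0.954 0.300 -0.005
outer loop
vertex 1.681 -0.347 3.136
vertex 1.471 0.318 3.004
vertex 1.602 -0.068 4.669
endloop
endfacet
facet normal 0.953 0.302 -0.005
outer loop
vertex 1.602 -0.068 4.669
vertex 1.471 0.318 3.004
vertex 1.391 0.597 4.537
endloop
endfacet
facet normal -0.051 0.179 0.983
outer loop
vertex 1.602 -0.068 4.669
vertex 1.391 0.597 4.537
vertex 0.91 0.08 4.606
endloop
endfacet
facet normal -0.088 0.536 -0.839
outer loop
vertex 2.227 -2.782 -0.273
vertex 1.265 -3.152 -0.409
vertex 1.414 -2.278 0.134
endloop
endfacet
facet normal 0.553 0.250 0.795
outer loop
vertex 2.227 -2.782 -0.273
vertex 1.414 -2.278 0.134
vertex 1.375 -3.828 0.649
endloop
endfacet
facet normal -0.088 0.536 -0.839
outer loop
vertex 1.414 -2.278 0.134
vertex 1.265 -3.152 -0.409
vertex 0.451 -2.648 -0.002
endloop
endfacet
facet normal -0.249 0.311 0.917
outer loop
vertex 1.414 -2.278 0.134
vertex 0.451 -2.648 -0.002
vertex 1.375 -3.828 0.649
endloop
endfacet
facet normal -0.088 0.536 -0.839
outer loop
vertex 0.451 -2.648 -0.002
vertex 1.265 -3.152 -0.409
vertex 0.302 -3.522 -0.545
endloop
endfacet
facet normal -0.751 -0.251 0.611
outer loop
vertex 0.451 -2.648 -0.002
vertex 0.302 -3.522 -0.545
vertex 1.375 -3.828 0.649
endloop
endfacet
facet normal -0.088 0.536 -0.839
outer loop
vertex 0.302 -3.522 -0.545
vertex 1.265 -3.152 -0.409
vertex 1.116 -4.026 -0.952
endloop
endfacet
facet normal -0.451 -0.874 0.181
outer loop
vertex 0.302 -3.522 -0.545
vertex 1.116 -4.026 -0.952
vertex 1.375 -3.828 0.649
endloop
endfacet
facet normal -0.087 0.536 -0.839
outer loop
vertex 1.116 -4.026 -0.952
vertex 1.265 -3.152 -0.409
vertex 2.078 -3.657 -0.816
endloop
endfacet
facet normal 0.350 -0.935 0.059
outer loop
vertex 1.116 -4.026 -0.952
vertex 2.078 -3.657 -0.816
vertex 1.375 -3.828 0.649
endloop
endfacet
facet normal -0.087 0.536 -0.840
outer loop
vertex 2.078 -3.657 -0.816
vertex 1.265 -3.152 -0.409
vertex 2.227 -2.782 -0.273
endloop
endfacet
facet normal 0.853 -0.372 0.366
outer loop
vertex 2.078 -3.657 -0.816
vertex 2.227 -2.782 -0.273
vertex 1.375 -3.828 0.649
endloop
endfacet

endsolid


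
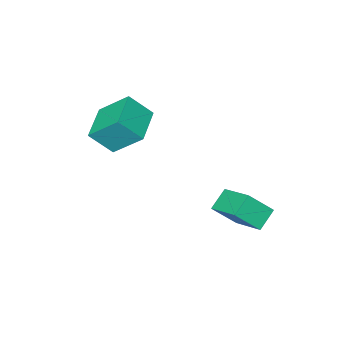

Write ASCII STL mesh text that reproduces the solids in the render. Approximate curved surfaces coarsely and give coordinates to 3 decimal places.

solid 
facet normal -0.753 -0.629 0.195
outer loop
vertex 2.335 -2.832 2.801
vertex 1.639 -1.598 4.097
vertex 1.516 -2.18 1.741
endloop
endfacet
facet normal 0.363 -0.642 -0.675
outer loop
vertex 2.901 -1.022 1.383
vertex 2.335 -2.832 2.801
vertex 1.516 -2.18 1.741
endloop
endfacet
facet normal -0.753 -0.629 0.195
outer loop
vertex 1.516 -2.18 1.741
vertex 1.639 -1.598 4.097
vertex 0.82 -0.946 3.037
endloop
endfacet
facet normal -0.550 0.437 -0.712
outer loop
vertex 0.82 -0.946 3.037
vertex 2.901 -1.022 1.383
vertex 1.516 -2.18 1.741
endloop
endfacet
facet normal 0.550 -0.437 0.712
outer loop
vertex 2.335 -2.832 2.801
vertex 3.024 -0.44 3.739
vertex 1.639 -1.598 4.097
endloop
endfacet
facet normal 0.363 -0.642 -0.675
outer loop
vertex 3.72 -1.674 2.443
vertex 2.335 -2.832 2.801
vertex 2.901 -1.022 1.383
endloop
endfacet
facet normal 0.550 -0.437 0.712
outer loop
vertex 3.72 -1.674 2.443
vertex 3.024 -0.44 3.739
vertex 2.335 -2.832 2.801
endloop
endfacet
facet normal -0.363 0.642 0.675
outer loop
vertex 1.639 -1.598 4.097
vertex 3.024 -0.44 3.739
vertex 0.82 -0.946 3.037
endloop
endfacet
facet normal -0.550 0.437 -0.712
outer loop
vertex 2.205 0.212 2.679
vertex 2.901 -1.022 1.383
vertex 0.82 -0.946 3.037
endloop
endfacet
facet normal -0.363 0.642 0.675
outer loop
vertex 0.82 -0.946 3.037
vertex 3.024 -0.44 3.739
vertex 2.205 0.212 2.679
endloop
endfacet
facet normal 0.753 0.629 -0.195
outer loop
vertex 2.205 0.212 2.679
vertex 3.72 -1.674 2.443
vertex 2.901 -1.022 1.383
endloop
endfacet
facet normal 0.753 0.629 -0.195
outer loop
vertex 3.024 -0.44 3.739
vertex 3.72 -1.674 2.443
vertex 2.205 0.212 2.679
endloop
endfacet
facet normal -0.786 -0.208 0.583
outer loop
vertex -1.068 1.646 -1.288
vertex -0.932 3.422 -0.47
vertex -2.015 2.213 -2.362
endloop
endfacet
facet normal -0.070 -0.906 -0.417
outer loop
vertex -1.088 2.458 -3.05
vertex -1.068 1.646 -1.288
vertex -2.015 2.213 -2.362
endloop
endfacet
facet normal -0.786 -0.208 0.583
outer loop
vertex -2.015 2.213 -2.362
vertex -0.932 3.422 -0.47
vertex -1.879 3.989 -1.544
endloop
endfacet
facet normal -0.615 0.368 -0.697
outer loop
vertex -1.879 3.989 -1.544
vertex -1.088 2.458 -3.05
vertex -2.015 2.213 -2.362
endloop
endfacet
facet normal 0.615 -0.368 0.697
outer loop
vertex -1.068 1.646 -1.288
vertex -0.005 3.667 -1.158
vertex -0.932 3.422 -0.47
endloop
endfacet
facet normal -0.070 -0.906 -0.417
outer loop
vertex -0.141 1.891 -1.976
vertex -1.068 1.646 -1.288
vertex -1.088 2.458 -3.05
endloop
endfacet
facet normal 0.615 -0.368 0.697
outer loop
vertex -0.141 1.891 -1.976
vertex -0.005 3.667 -1.158
vertex -1.068 1.646 -1.288
endloop
endfacet
facet normal 0.070 0.906 0.417
outer loop
vertex -0.932 3.422 -0.47
vertex -0.005 3.667 -1.158
vertex -1.879 3.989 -1.544
endloop
endfacet
facet normal -0.615 0.368 -0.697
outer loop
vertex -0.952 4.234 -2.232
vertex -1.088 2.458 -3.05
vertex -1.879 3.989 -1.544
endloop
endfacet
facet normal 0.070 0.906 0.417
outer loop
vertex -1.879 3.989 -1.544
vertex -0.005 3.667 -1.158
vertex -0.952 4.234 -2.232
endloop
endfacet
facet normal 0.786 0.208 -0.583
outer loop
vertex -0.952 4.234 -2.232
vertex -0.141 1.891 -1.976
vertex -1.088 2.458 -3.05
endloop
endfacet
facet normal 0.786 0.208 -0.583
outer loop
vertex -0.005 3.667 -1.158
vertex -0.141 1.891 -1.976
vertex -0.952 4.234 -2.232
endloop
endfacet

endsolid


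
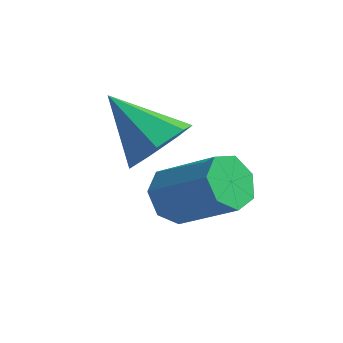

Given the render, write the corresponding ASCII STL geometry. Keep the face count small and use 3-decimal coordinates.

solid 
facet normal -0.798 0.079 -0.598
outer loop
vertex -0.633 0.686 -3.497
vertex -1.036 1.184 -2.893
vertex -0.515 1.438 -3.555
endloop
endfacet
facet normal 0.583 -0.153 -0.798
outer loop
vertex -0.633 0.686 -3.497
vertex -0.515 1.438 -3.555
vertex 1.059 0.519 -2.23
endloop
endfacet
facet normal 0.583 -0.153 -0.798
outer loop
vertex 1.059 0.519 -2.23
vertex -0.515 1.438 -3.555
vertex 1.177 1.271 -2.288
endloop
endfacet
facet normal 0.798 -0.079 0.598
outer loop
vertex 1.059 0.519 -2.23
vertex 1.177 1.271 -2.288
vertex 0.656 1.016 -1.627
endloop
endfacet
facet normal -0.798 0.079 -0.598
outer loop
vertex -0.515 1.438 -3.555
vertex -1.036 1.184 -2.893
vertex -0.789 1.999 -3.115
endloop
endfacet
facet normal 0.484 0.674 -0.558
outer loop
vertex -0.515 1.438 -3.555
vertex -0.789 1.999 -3.115
vertex 1.177 1.271 -2.288
endloop
endfacet
facet normal 0.484 0.674 -0.557
outer loop
vertex 1.177 1.271 -2.288
vertex -0.789 1.999 -3.115
vertex 0.902 1.832 -1.848
endloop
endfacet
facet normal 0.797 -0.078 0.598
outer loop
vertex 1.177 1.271 -2.288
vertex 0.902 1.832 -1.848
vertex 0.656 1.016 -1.627
endloop
endfacet
facet normal -0.798 0.079 -0.598
outer loop
vertex -0.789 1.999 -3.115
vertex -1.036 1.184 -2.893
vertex -1.249 1.945 -2.508
endloop
endfacet
facet normal 0.020 0.994 0.104
outer loop
vertex -0.789 1.999 -3.115
vertex -1.249 1.945 -2.508
vertex 0.902 1.832 -1.848
endloop
endfacet
facet normal 0.020 0.994 0.104
outer loop
vertex 0.902 1.832 -1.848
vertex -1.249 1.945 -2.508
vertex 0.442 1.778 -1.241
endloop
endfacet
facet normal 0.798 -0.079 0.598
outer loop
vertex 0.902 1.832 -1.848
vertex 0.442 1.778 -1.241
vertex 0.656 1.016 -1.627
endloop
endfacet
facet normal -0.798 0.079 -0.598
outer loop
vertex -1.249 1.945 -2.508
vertex -1.036 1.184 -2.893
vertex -1.549 1.318 -2.191
endloop
endfacet
facet normal -0.458 0.566 0.686
outer loop
vertex -1.249 1.945 -2.508
vertex -1.549 1.318 -2.191
vertex 0.442 1.778 -1.241
endloop
endfacet
facet normal -0.458 0.565 0.686
outer loop
vertex 0.442 1.778 -1.241
vertex -1.549 1.318 -2.191
vertex 0.143 1.151 -0.924
endloop
endfacet
facet normal 0.798 -0.079 0.597
outer loop
vertex 0.442 1.778 -1.241
vertex 0.143 1.151 -0.924
vertex 0.656 1.016 -1.627
endloop
endfacet
facet normal -0.798 0.079 -0.598
outer loop
vertex -1.549 1.318 -2.191
vertex -1.036 1.184 -2.893
vertex -1.462 0.59 -2.403
endloop
endfacet
facet normal -0.592 -0.290 0.752
outer loop
vertex -1.549 1.318 -2.191
vertex -1.462 0.59 -2.403
vertex 0.143 1.151 -0.924
endloop
endfacet
facet normal -0.592 -0.290 0.752
outer loop
vertex 0.143 1.151 -0.924
vertex -1.462 0.59 -2.403
vertex 0.23 0.423 -1.136
endloop
endfacet
facet normal 0.798 -0.079 0.597
outer loop
vertex 0.143 1.151 -0.924
vertex 0.23 0.423 -1.136
vertex 0.656 1.016 -1.627
endloop
endfacet
facet normal -0.798 0.079 -0.598
outer loop
vertex -1.462 0.59 -2.403
vertex -1.036 1.184 -2.893
vertex -1.054 0.308 -2.984
endloop
endfacet
facet normal -0.280 -0.926 0.253
outer loop
vertex -1.462 0.59 -2.403
vertex -1.054 0.308 -2.984
vertex 0.23 0.423 -1.136
endloop
endfacet
facet normal -0.281 -0.926 0.253
outer loop
vertex 0.23 0.423 -1.136
vertex -1.054 0.308 -2.984
vertex 0.637 0.141 -1.717
endloop
endfacet
facet normal 0.798 -0.079 0.597
outer loop
vertex 0.23 0.423 -1.136
vertex 0.637 0.141 -1.717
vertex 0.656 1.016 -1.627
endloop
endfacet
facet normal -0.798 0.078 -0.597
outer loop
vertex -1.054 0.308 -2.984
vertex -1.036 1.184 -2.893
vertex -0.633 0.686 -3.497
endloop
endfacet
facet normal 0.243 -0.865 -0.438
outer loop
vertex -1.054 0.308 -2.984
vertex -0.633 0.686 -3.497
vertex 0.637 0.141 -1.717
endloop
endfacet
facet normal 0.243 -0.866 -0.438
outer loop
vertex 0.637 0.141 -1.717
vertex -0.633 0.686 -3.497
vertex 1.059 0.519 -2.23
endloop
endfacet
facet normal 0.798 -0.079 0.598
outer loop
vertex 0.637 0.141 -1.717
vertex 1.059 0.519 -2.23
vertex 0.656 1.016 -1.627
endloop
endfacet
facet normal 0.787 -0.194 -0.586
outer loop
vertex -0.902 2.154 -0.736
vertex -1.43 1.317 -1.168
vertex -1.419 2.346 -1.493
endloop
endfacet
facet normal -0.079 0.952 0.295
outer loop
vertex -0.902 2.154 -0.736
vertex -1.419 2.346 -1.493
vertex -3.09 1.723 0.068
endloop
endfacet
facet normal 0.787 -0.193 -0.586
outer loop
vertex -1.419 2.346 -1.493
vertex -1.43 1.317 -1.168
vertex -1.944 1.763 -2.006
endloop
endfacet
facet normal -0.565 0.770 -0.297
outer loop
vertex -1.419 2.346 -1.493
vertex -1.944 1.763 -2.006
vertex -3.09 1.723 0.068
endloop
endfacet
facet normal 0.787 -0.193 -0.585
outer loop
vertex -1.944 1.763 -2.006
vertex -1.43 1.317 -1.168
vertex -2.081 0.844 -1.888
endloop
endfacet
facet normal -0.874 0.068 -0.481
outer loop
vertex -1.944 1.763 -2.006
vertex -2.081 0.844 -1.888
vertex -3.09 1.723 0.068
endloop
endfacet
facet normal 0.787 -0.192 -0.586
outer loop
vertex -2.081 0.844 -1.888
vertex -1.43 1.317 -1.168
vertex -1.728 0.28 -1.228
endloop
endfacet
facet normal -0.773 -0.623 -0.119
outer loop
vertex -2.081 0.844 -1.888
vertex -1.728 0.28 -1.228
vertex -3.09 1.723 0.068
endloop
endfacet
facet normal 0.787 -0.192 -0.586
outer loop
vertex -1.728 0.28 -1.228
vertex -1.43 1.317 -1.168
vertex -1.15 0.497 -0.523
endloop
endfacet
facet normal -0.338 -0.785 0.519
outer loop
vertex -1.728 0.28 -1.228
vertex -1.15 0.497 -0.523
vertex -3.09 1.723 0.068
endloop
endfacet
facet normal 0.786 -0.193 -0.587
outer loop
vertex -1.15 0.497 -0.523
vertex -1.43 1.317 -1.168
vertex -0.782 1.331 -0.304
endloop
endfacet
facet normal 0.103 -0.295 0.950
outer loop
vertex -1.15 0.497 -0.523
vertex -0.782 1.331 -0.304
vertex -3.09 1.723 0.068
endloop
endfacet
facet normal 0.786 -0.193 -0.587
outer loop
vertex -0.782 1.331 -0.304
vertex -1.43 1.317 -1.168
vertex -0.902 2.154 -0.736
endloop
endfacet
facet normal 0.218 0.478 0.851
outer loop
vertex -0.782 1.331 -0.304
vertex -0.902 2.154 -0.736
vertex -3.09 1.723 0.068
endloop
endfacet

endsolid


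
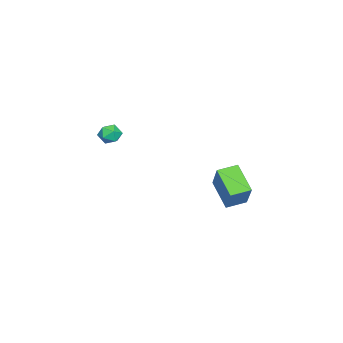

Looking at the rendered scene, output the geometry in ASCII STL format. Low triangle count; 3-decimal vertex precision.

solid 
facet normal -0.552 -0.296 -0.780
outer loop
vertex 0.696 2.705 0.293
vertex -0.006 3.546 0.47
vertex 1.653 3.727 -0.773
endloop
endfacet
facet normal 0.632 -0.758 -0.159
outer loop
vertex 2.746 4.314 0.77
vertex 0.696 2.705 0.293
vertex 1.653 3.727 -0.773
endloop
endfacet
facet normal -0.552 -0.296 -0.780
outer loop
vertex 1.653 3.727 -0.773
vertex -0.006 3.546 0.47
vertex 0.952 4.568 -0.596
endloop
endfacet
facet normal 0.544 0.581 -0.606
outer loop
vertex 0.952 4.568 -0.596
vertex 2.746 4.314 0.77
vertex 1.653 3.727 -0.773
endloop
endfacet
facet normal -0.543 -0.581 0.606
outer loop
vertex 0.696 2.705 0.293
vertex 1.087 4.133 2.013
vertex -0.006 3.546 0.47
endloop
endfacet
facet normal 0.632 -0.758 -0.159
outer loop
vertex 1.788 3.292 1.836
vertex 0.696 2.705 0.293
vertex 2.746 4.314 0.77
endloop
endfacet
facet normal -0.544 -0.581 0.606
outer loop
vertex 1.788 3.292 1.836
vertex 1.087 4.133 2.013
vertex 0.696 2.705 0.293
endloop
endfacet
facet normal -0.632 0.758 0.159
outer loop
vertex -0.006 3.546 0.47
vertex 1.087 4.133 2.013
vertex 0.952 4.568 -0.596
endloop
endfacet
facet normal 0.543 0.581 -0.606
outer loop
vertex 2.044 5.155 0.947
vertex 2.746 4.314 0.77
vertex 0.952 4.568 -0.596
endloop
endfacet
facet normal -0.632 0.758 0.159
outer loop
vertex 0.952 4.568 -0.596
vertex 1.087 4.133 2.013
vertex 2.044 5.155 0.947
endloop
endfacet
facet normal 0.552 0.296 0.780
outer loop
vertex 2.044 5.155 0.947
vertex 1.788 3.292 1.836
vertex 2.746 4.314 0.77
endloop
endfacet
facet normal 0.552 0.296 0.779
outer loop
vertex 1.087 4.133 2.013
vertex 1.788 3.292 1.836
vertex 2.044 5.155 0.947
endloop
endfacet
facet normal -0.715 0.565 0.412
outer loop
vertex 1.115 -1.863 3.181
vertex 0.67 -2.358 3.088
vertex 1.024 -2.326 3.659
endloop
endfacet
facet normal -0.075 0.723 0.686
outer loop
vertex 1.115 -1.863 3.181
vertex 1.024 -2.326 3.659
vertex 1.646 -2.117 3.507
endloop
endfacet
facet normal 0.350 0.925 0.150
outer loop
vertex 1.115 -1.863 3.181
vertex 1.646 -2.117 3.507
vertex 1.675 -2.02 2.842
endloop
endfacet
facet normal -0.025 0.891 -0.454
outer loop
vertex 1.115 -1.863 3.181
vertex 1.675 -2.02 2.842
vertex 1.072 -2.169 2.583
endloop
endfacet
facet normal -0.683 0.669 -0.293
outer loop
vertex 1.115 -1.863 3.181
vertex 1.072 -2.169 2.583
vertex 0.67 -2.358 3.088
endloop
endfacet
facet normal 0.194 0.128 0.972
outer loop
vertex 1.646 -2.117 3.507
vertex 1.024 -2.326 3.659
vertex 1.528 -2.771 3.617
endloop
endfacet
facet normal -0.840 -0.127 0.528
outer loop
vertex 1.024 -2.326 3.659
vertex 0.67 -2.358 3.088
vertex 0.925 -2.92 3.358
endloop
endfacet
facet normal -0.789 0.039 -0.613
outer loop
vertex 0.67 -2.358 3.088
vertex 1.072 -2.169 2.583
vertex 0.954 -2.823 2.693
endloop
endfacet
facet normal 0.278 0.397 -0.875
outer loop
vertex 1.072 -2.169 2.583
vertex 1.675 -2.02 2.842
vertex 1.576 -2.614 2.541
endloop
endfacet
facet normal 0.886 0.452 0.105
outer loop
vertex 1.675 -2.02 2.842
vertex 1.646 -2.117 3.507
vertex 1.93 -2.582 3.112
endloop
endfacet
facet normal 0.025 -0.891 0.454
outer loop
vertex 1.485 -3.077 3.019
vertex 1.528 -2.771 3.617
vertex 0.925 -2.92 3.358
endloop
endfacet
facet normal -0.350 -0.925 -0.150
outer loop
vertex 1.485 -3.077 3.019
vertex 0.925 -2.92 3.358
vertex 0.954 -2.823 2.693
endloop
endfacet
facet normal 0.075 -0.723 -0.686
outer loop
vertex 1.485 -3.077 3.019
vertex 0.954 -2.823 2.693
vertex 1.576 -2.614 2.541
endloop
endfacet
facet normal 0.715 -0.565 -0.412
outer loop
vertex 1.485 -3.077 3.019
vertex 1.576 -2.614 2.541
vertex 1.93 -2.582 3.112
endloop
endfacet
facet normal 0.683 -0.669 0.293
outer loop
vertex 1.485 -3.077 3.019
vertex 1.93 -2.582 3.112
vertex 1.528 -2.771 3.617
endloop
endfacet
facet normal -0.278 -0.397 0.875
outer loop
vertex 0.925 -2.92 3.358
vertex 1.528 -2.771 3.617
vertex 1.024 -2.326 3.659
endloop
endfacet
facet normal -0.886 -0.452 -0.105
outer loop
vertex 0.954 -2.823 2.693
vertex 0.925 -2.92 3.358
vertex 0.67 -2.358 3.088
endloop
endfacet
facet normal -0.194 -0.128 -0.972
outer loop
vertex 1.576 -2.614 2.541
vertex 0.954 -2.823 2.693
vertex 1.072 -2.169 2.583
endloop
endfacet
facet normal 0.840 0.127 -0.528
outer loop
vertex 1.93 -2.582 3.112
vertex 1.576 -2.614 2.541
vertex 1.675 -2.02 2.842
endloop
endfacet
facet normal 0.789 -0.039 0.613
outer loop
vertex 1.528 -2.771 3.617
vertex 1.93 -2.582 3.112
vertex 1.646 -2.117 3.507
endloop
endfacet

endsolid


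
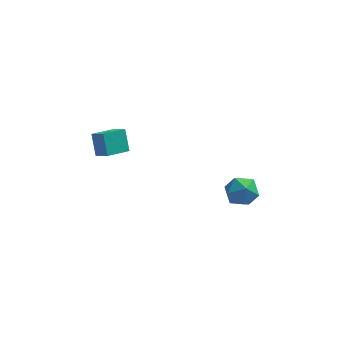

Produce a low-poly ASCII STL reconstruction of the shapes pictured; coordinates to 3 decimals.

solid 
facet normal -0.761 -0.589 0.270
outer loop
vertex -2.844 0.057 4.145
vertex -3.452 0.587 3.588
vertex -2.61 -0.687 3.181
endloop
endfacet
facet normal 0.620 -0.541 0.568
outer loop
vertex -1.628 0.073 2.832
vertex -2.844 0.057 4.145
vertex -2.61 -0.687 3.181
endloop
endfacet
facet normal -0.761 -0.589 0.270
outer loop
vertex -2.61 -0.687 3.181
vertex -3.452 0.587 3.588
vertex -3.218 -0.157 2.624
endloop
endfacet
facet normal 0.189 -0.600 -0.777
outer loop
vertex -3.218 -0.157 2.624
vertex -1.628 0.073 2.832
vertex -2.61 -0.687 3.181
endloop
endfacet
facet normal -0.189 0.600 0.777
outer loop
vertex -2.844 0.057 4.145
vertex -2.47 1.347 3.239
vertex -3.452 0.587 3.588
endloop
endfacet
facet normal 0.620 -0.541 0.568
outer loop
vertex -1.862 0.817 3.796
vertex -2.844 0.057 4.145
vertex -1.628 0.073 2.832
endloop
endfacet
facet normal -0.189 0.600 0.777
outer loop
vertex -1.862 0.817 3.796
vertex -2.47 1.347 3.239
vertex -2.844 0.057 4.145
endloop
endfacet
facet normal -0.620 0.541 -0.568
outer loop
vertex -3.452 0.587 3.588
vertex -2.47 1.347 3.239
vertex -3.218 -0.157 2.624
endloop
endfacet
facet normal 0.189 -0.600 -0.777
outer loop
vertex -2.236 0.603 2.275
vertex -1.628 0.073 2.832
vertex -3.218 -0.157 2.624
endloop
endfacet
facet normal -0.620 0.541 -0.568
outer loop
vertex -3.218 -0.157 2.624
vertex -2.47 1.347 3.239
vertex -2.236 0.603 2.275
endloop
endfacet
facet normal 0.761 0.589 -0.270
outer loop
vertex -2.236 0.603 2.275
vertex -1.862 0.817 3.796
vertex -1.628 0.073 2.832
endloop
endfacet
facet normal 0.761 0.589 -0.270
outer loop
vertex -2.47 1.347 3.239
vertex -1.862 0.817 3.796
vertex -2.236 0.603 2.275
endloop
endfacet
facet normal -0.862 0.050 0.504
outer loop
vertex 2.938 0.932 -0.84
vertex 3.115 0.076 -0.452
vertex 3.417 0.871 -0.014
endloop
endfacet
facet normal -0.592 0.702 0.395
outer loop
vertex 2.938 0.932 -0.84
vertex 3.417 0.871 -0.014
vertex 3.7 1.489 -0.687
endloop
endfacet
facet normal -0.521 0.797 -0.307
outer loop
vertex 2.938 0.932 -0.84
vertex 3.7 1.489 -0.687
vertex 3.573 1.077 -1.541
endloop
endfacet
facet normal -0.746 0.204 -0.634
outer loop
vertex 2.938 0.932 -0.84
vertex 3.573 1.077 -1.541
vertex 3.211 0.203 -1.396
endloop
endfacet
facet normal -0.957 -0.258 -0.132
outer loop
vertex 2.938 0.932 -0.84
vertex 3.211 0.203 -1.396
vertex 3.115 0.076 -0.452
endloop
endfacet
facet normal 0.058 0.723 0.688
outer loop
vertex 3.7 1.489 -0.687
vertex 3.417 0.871 -0.014
vertex 4.349 0.977 -0.204
endloop
endfacet
facet normal -0.379 -0.332 0.864
outer loop
vertex 3.417 0.871 -0.014
vertex 3.115 0.076 -0.452
vertex 3.987 0.103 -0.059
endloop
endfacet
facet normal -0.532 -0.830 -0.166
outer loop
vertex 3.115 0.076 -0.452
vertex 3.211 0.203 -1.396
vertex 3.86 -0.309 -0.913
endloop
endfacet
facet normal -0.190 -0.084 -0.978
outer loop
vertex 3.211 0.203 -1.396
vertex 3.573 1.077 -1.541
vertex 4.143 0.309 -1.586
endloop
endfacet
facet normal 0.175 0.876 -0.449
outer loop
vertex 3.573 1.077 -1.541
vertex 3.7 1.489 -0.687
vertex 4.445 1.104 -1.148
endloop
endfacet
facet normal 0.746 -0.204 0.634
outer loop
vertex 4.622 0.248 -0.76
vertex 4.349 0.977 -0.204
vertex 3.987 0.103 -0.059
endloop
endfacet
facet normal 0.521 -0.797 0.307
outer loop
vertex 4.622 0.248 -0.76
vertex 3.987 0.103 -0.059
vertex 3.86 -0.309 -0.913
endloop
endfacet
facet normal 0.592 -0.702 -0.395
outer loop
vertex 4.622 0.248 -0.76
vertex 3.86 -0.309 -0.913
vertex 4.143 0.309 -1.586
endloop
endfacet
facet normal 0.862 -0.050 -0.504
outer loop
vertex 4.622 0.248 -0.76
vertex 4.143 0.309 -1.586
vertex 4.445 1.104 -1.148
endloop
endfacet
facet normal 0.957 0.258 0.132
outer loop
vertex 4.622 0.248 -0.76
vertex 4.445 1.104 -1.148
vertex 4.349 0.977 -0.204
endloop
endfacet
facet normal 0.190 0.084 0.978
outer loop
vertex 3.987 0.103 -0.059
vertex 4.349 0.977 -0.204
vertex 3.417 0.871 -0.014
endloop
endfacet
facet normal -0.175 -0.876 0.449
outer loop
vertex 3.86 -0.309 -0.913
vertex 3.987 0.103 -0.059
vertex 3.115 0.076 -0.452
endloop
endfacet
facet normal -0.058 -0.723 -0.688
outer loop
vertex 4.143 0.309 -1.586
vertex 3.86 -0.309 -0.913
vertex 3.211 0.203 -1.396
endloop
endfacet
facet normal 0.379 0.332 -0.864
outer loop
vertex 4.445 1.104 -1.148
vertex 4.143 0.309 -1.586
vertex 3.573 1.077 -1.541
endloop
endfacet
facet normal 0.532 0.830 0.166
outer loop
vertex 4.349 0.977 -0.204
vertex 4.445 1.104 -1.148
vertex 3.7 1.489 -0.687
endloop
endfacet

endsolid


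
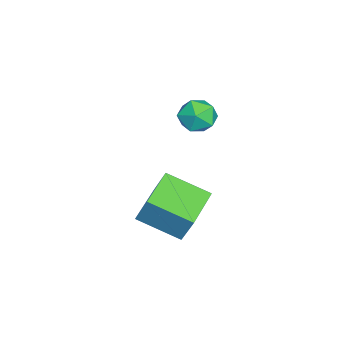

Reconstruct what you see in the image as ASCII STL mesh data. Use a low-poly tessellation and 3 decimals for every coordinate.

solid 
facet normal -0.413 0.226 0.882
outer loop
vertex -2.786 -1.771 2.482
vertex -3.369 -2.146 2.305
vertex -2.825 -2.466 2.642
endloop
endfacet
facet normal 0.299 0.198 0.934
outer loop
vertex -2.786 -1.771 2.482
vertex -2.825 -2.466 2.642
vertex -2.216 -2.192 2.389
endloop
endfacet
facet normal 0.572 0.669 0.474
outer loop
vertex -2.786 -1.771 2.482
vertex -2.216 -2.192 2.389
vertex -2.382 -1.701 1.896
endloop
endfacet
facet normal 0.029 0.990 0.138
outer loop
vertex -2.786 -1.771 2.482
vertex -2.382 -1.701 1.896
vertex -3.094 -1.673 1.845
endloop
endfacet
facet normal -0.579 0.716 0.390
outer loop
vertex -2.786 -1.771 2.482
vertex -3.094 -1.673 1.845
vertex -3.369 -2.146 2.305
endloop
endfacet
facet normal 0.508 -0.454 0.732
outer loop
vertex -2.216 -2.192 2.389
vertex -2.825 -2.466 2.642
vertex -2.446 -2.827 2.155
endloop
endfacet
facet normal -0.642 -0.407 0.650
outer loop
vertex -2.825 -2.466 2.642
vertex -3.369 -2.146 2.305
vertex -3.158 -2.799 2.104
endloop
endfacet
facet normal -0.911 0.385 -0.149
outer loop
vertex -3.369 -2.146 2.305
vertex -3.094 -1.673 1.845
vertex -3.324 -2.308 1.611
endloop
endfacet
facet normal 0.072 0.827 -0.557
outer loop
vertex -3.094 -1.673 1.845
vertex -2.382 -1.701 1.896
vertex -2.715 -2.034 1.358
endloop
endfacet
facet normal 0.951 0.310 -0.011
outer loop
vertex -2.382 -1.701 1.896
vertex -2.216 -2.192 2.389
vertex -2.171 -2.354 1.695
endloop
endfacet
facet normal -0.029 -0.990 -0.138
outer loop
vertex -2.754 -2.729 1.518
vertex -2.446 -2.827 2.155
vertex -3.158 -2.799 2.104
endloop
endfacet
facet normal -0.572 -0.669 -0.474
outer loop
vertex -2.754 -2.729 1.518
vertex -3.158 -2.799 2.104
vertex -3.324 -2.308 1.611
endloop
endfacet
facet normal -0.299 -0.198 -0.934
outer loop
vertex -2.754 -2.729 1.518
vertex -3.324 -2.308 1.611
vertex -2.715 -2.034 1.358
endloop
endfacet
facet normal 0.413 -0.226 -0.882
outer loop
vertex -2.754 -2.729 1.518
vertex -2.715 -2.034 1.358
vertex -2.171 -2.354 1.695
endloop
endfacet
facet normal 0.579 -0.716 -0.390
outer loop
vertex -2.754 -2.729 1.518
vertex -2.171 -2.354 1.695
vertex -2.446 -2.827 2.155
endloop
endfacet
facet normal -0.072 -0.827 0.557
outer loop
vertex -3.158 -2.799 2.104
vertex -2.446 -2.827 2.155
vertex -2.825 -2.466 2.642
endloop
endfacet
facet normal -0.951 -0.310 0.011
outer loop
vertex -3.324 -2.308 1.611
vertex -3.158 -2.799 2.104
vertex -3.369 -2.146 2.305
endloop
endfacet
facet normal -0.508 0.454 -0.732
outer loop
vertex -2.715 -2.034 1.358
vertex -3.324 -2.308 1.611
vertex -3.094 -1.673 1.845
endloop
endfacet
facet normal 0.642 0.407 -0.650
outer loop
vertex -2.171 -2.354 1.695
vertex -2.715 -2.034 1.358
vertex -2.382 -1.701 1.896
endloop
endfacet
facet normal 0.911 -0.385 0.149
outer loop
vertex -2.446 -2.827 2.155
vertex -2.171 -2.354 1.695
vertex -2.216 -2.192 2.389
endloop
endfacet
facet normal -0.970 0.169 0.172
outer loop
vertex -2.334 -3.152 -0.51
vertex -2.188 -1.667 -1.141
vertex -2.607 -3.594 -1.614
endloop
endfacet
facet normal -0.090 -0.917 0.389
outer loop
vertex -1.112 -3.853 -1.879
vertex -2.334 -3.152 -0.51
vertex -2.607 -3.594 -1.614
endloop
endfacet
facet normal -0.971 0.169 0.172
outer loop
vertex -2.607 -3.594 -1.614
vertex -2.188 -1.667 -1.141
vertex -2.46 -2.108 -2.245
endloop
endfacet
facet normal -0.223 -0.362 -0.905
outer loop
vertex -2.46 -2.108 -2.245
vertex -1.112 -3.853 -1.879
vertex -2.607 -3.594 -1.614
endloop
endfacet
facet normal 0.223 0.363 0.905
outer loop
vertex -2.334 -3.152 -0.51
vertex -0.693 -1.926 -1.406
vertex -2.188 -1.667 -1.141
endloop
endfacet
facet normal -0.091 -0.917 0.389
outer loop
vertex -0.84 -3.412 -0.775
vertex -2.334 -3.152 -0.51
vertex -1.112 -3.853 -1.879
endloop
endfacet
facet normal 0.224 0.362 0.905
outer loop
vertex -0.84 -3.412 -0.775
vertex -0.693 -1.926 -1.406
vertex -2.334 -3.152 -0.51
endloop
endfacet
facet normal 0.090 0.917 -0.388
outer loop
vertex -2.188 -1.667 -1.141
vertex -0.693 -1.926 -1.406
vertex -2.46 -2.108 -2.245
endloop
endfacet
facet normal -0.224 -0.362 -0.905
outer loop
vertex -0.966 -2.368 -2.51
vertex -1.112 -3.853 -1.879
vertex -2.46 -2.108 -2.245
endloop
endfacet
facet normal 0.090 0.917 -0.389
outer loop
vertex -2.46 -2.108 -2.245
vertex -0.693 -1.926 -1.406
vertex -0.966 -2.368 -2.51
endloop
endfacet
facet normal 0.971 -0.168 -0.172
outer loop
vertex -0.966 -2.368 -2.51
vertex -0.84 -3.412 -0.775
vertex -1.112 -3.853 -1.879
endloop
endfacet
facet normal 0.970 -0.169 -0.172
outer loop
vertex -0.693 -1.926 -1.406
vertex -0.84 -3.412 -0.775
vertex -0.966 -2.368 -2.51
endloop
endfacet

endsolid
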